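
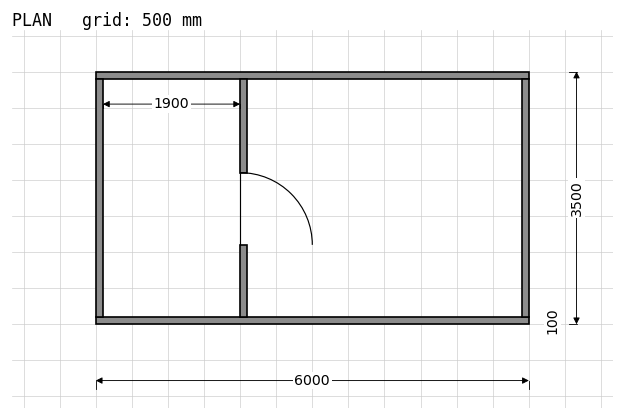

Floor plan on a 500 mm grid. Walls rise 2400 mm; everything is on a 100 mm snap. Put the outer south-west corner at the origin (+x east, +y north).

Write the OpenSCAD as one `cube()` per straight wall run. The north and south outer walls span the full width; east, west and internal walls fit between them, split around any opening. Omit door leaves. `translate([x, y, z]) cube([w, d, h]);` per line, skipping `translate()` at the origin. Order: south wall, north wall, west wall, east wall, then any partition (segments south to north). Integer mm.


cube([6000, 100, 2400]);
translate([0, 3400, 0]) cube([6000, 100, 2400]);
translate([0, 100, 0]) cube([100, 3300, 2400]);
translate([5900, 100, 0]) cube([100, 3300, 2400]);
translate([2000, 100, 0]) cube([100, 1000, 2400]);
translate([2000, 2100, 0]) cube([100, 1300, 2400]);


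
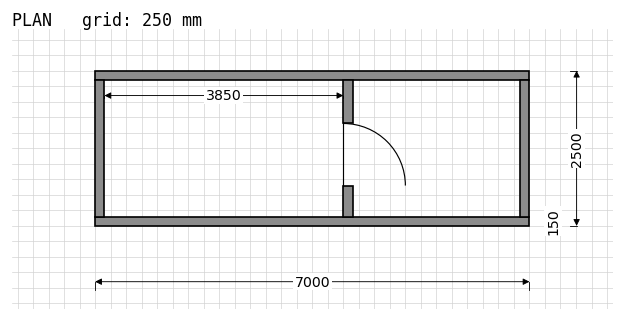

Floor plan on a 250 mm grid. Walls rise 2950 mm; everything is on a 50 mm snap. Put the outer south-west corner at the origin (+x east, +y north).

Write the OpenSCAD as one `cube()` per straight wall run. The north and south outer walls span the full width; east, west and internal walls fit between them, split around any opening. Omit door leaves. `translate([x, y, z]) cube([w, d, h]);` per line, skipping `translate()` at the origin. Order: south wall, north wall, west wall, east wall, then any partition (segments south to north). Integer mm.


cube([7000, 150, 2950]);
translate([0, 2350, 0]) cube([7000, 150, 2950]);
translate([0, 150, 0]) cube([150, 2200, 2950]);
translate([6850, 150, 0]) cube([150, 2200, 2950]);
translate([4000, 150, 0]) cube([150, 500, 2950]);
translate([4000, 1650, 0]) cube([150, 700, 2950]);


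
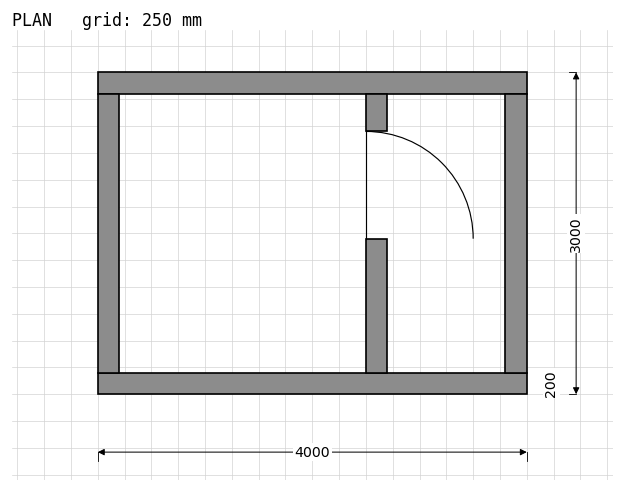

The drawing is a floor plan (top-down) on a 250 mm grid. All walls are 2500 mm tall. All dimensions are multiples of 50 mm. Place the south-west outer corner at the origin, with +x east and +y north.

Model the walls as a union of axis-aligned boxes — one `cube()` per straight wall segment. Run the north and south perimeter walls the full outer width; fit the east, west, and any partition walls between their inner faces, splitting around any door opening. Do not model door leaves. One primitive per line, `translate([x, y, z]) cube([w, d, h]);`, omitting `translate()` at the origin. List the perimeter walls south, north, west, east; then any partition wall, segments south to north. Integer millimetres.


cube([4000, 200, 2500]);
translate([0, 2800, 0]) cube([4000, 200, 2500]);
translate([0, 200, 0]) cube([200, 2600, 2500]);
translate([3800, 200, 0]) cube([200, 2600, 2500]);
translate([2500, 200, 0]) cube([200, 1250, 2500]);
translate([2500, 2450, 0]) cube([200, 350, 2500]);


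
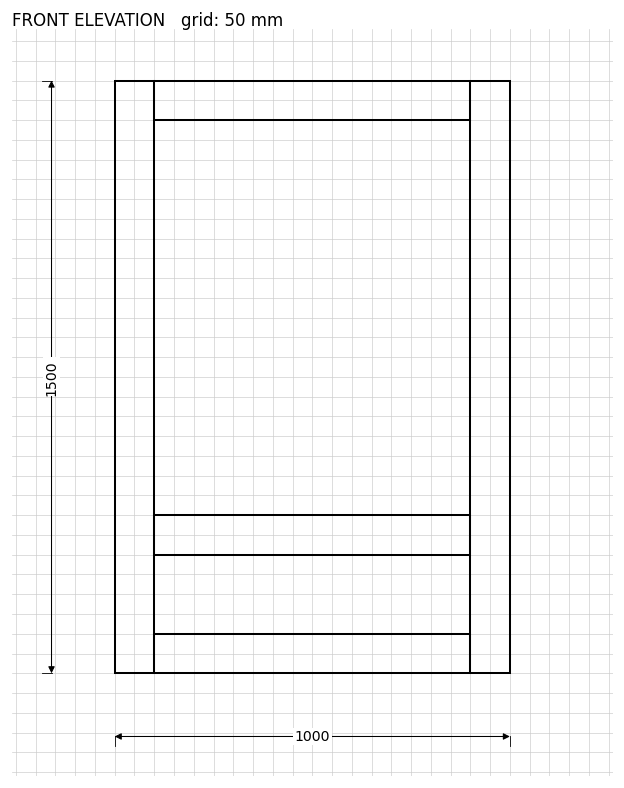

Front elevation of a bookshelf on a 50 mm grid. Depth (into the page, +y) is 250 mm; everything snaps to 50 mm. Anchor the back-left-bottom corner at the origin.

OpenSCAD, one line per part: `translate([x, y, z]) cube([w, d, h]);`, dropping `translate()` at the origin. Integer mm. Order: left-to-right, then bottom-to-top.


cube([100, 250, 1500]);
translate([100, 0, 0]) cube([800, 250, 100]);
translate([100, 0, 300]) cube([800, 250, 100]);
translate([100, 0, 1400]) cube([800, 250, 100]);
translate([900, 0, 0]) cube([100, 250, 1500]);


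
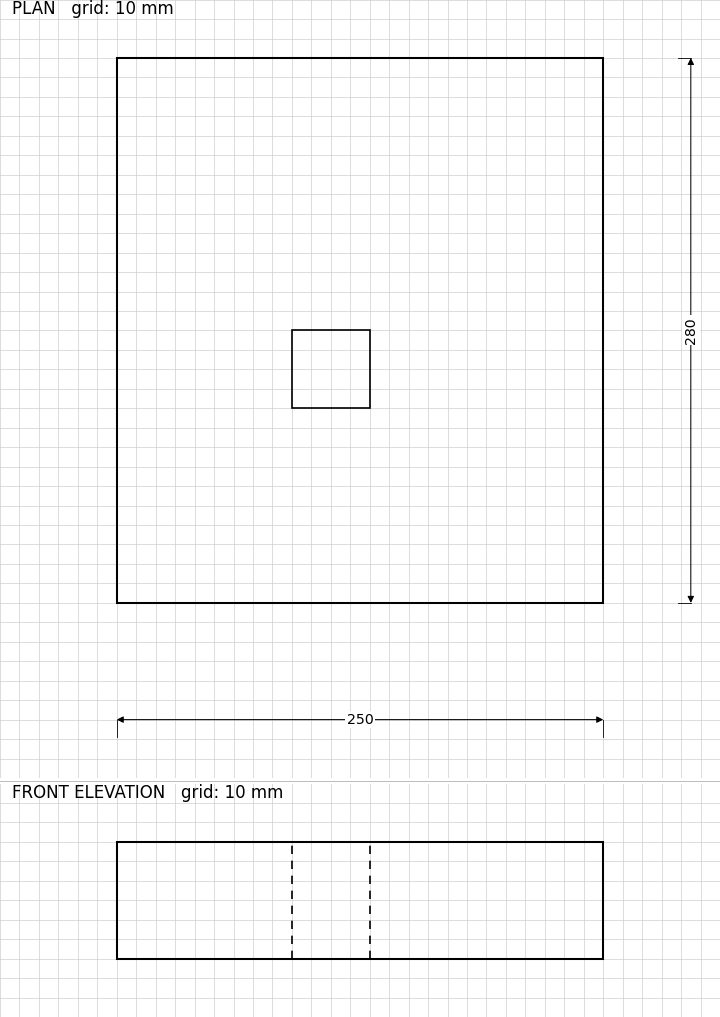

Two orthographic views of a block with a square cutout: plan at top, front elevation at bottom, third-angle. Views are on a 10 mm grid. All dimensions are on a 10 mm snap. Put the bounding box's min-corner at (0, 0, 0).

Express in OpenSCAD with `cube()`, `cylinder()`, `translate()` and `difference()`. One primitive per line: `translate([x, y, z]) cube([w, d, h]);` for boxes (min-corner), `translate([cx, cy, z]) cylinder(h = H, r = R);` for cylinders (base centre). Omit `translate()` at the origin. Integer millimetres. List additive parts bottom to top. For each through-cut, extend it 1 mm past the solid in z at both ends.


difference() {
  cube([250, 280, 60]);
  translate([90, 100, -1]) cube([40, 40, 62]);
}


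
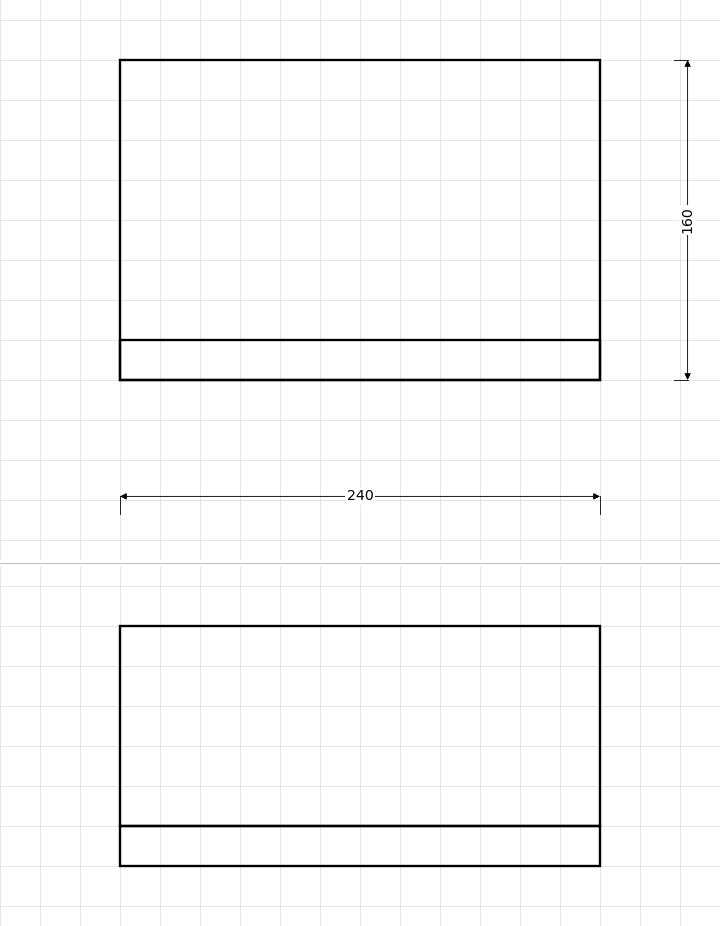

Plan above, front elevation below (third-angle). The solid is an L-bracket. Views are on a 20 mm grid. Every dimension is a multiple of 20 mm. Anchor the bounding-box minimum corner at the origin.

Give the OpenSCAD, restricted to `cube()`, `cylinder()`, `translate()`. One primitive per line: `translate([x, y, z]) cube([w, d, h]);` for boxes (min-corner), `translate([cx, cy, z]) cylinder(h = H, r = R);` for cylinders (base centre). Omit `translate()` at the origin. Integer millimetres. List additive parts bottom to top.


cube([240, 160, 20]);
translate([0, 0, 20]) cube([240, 20, 100]);


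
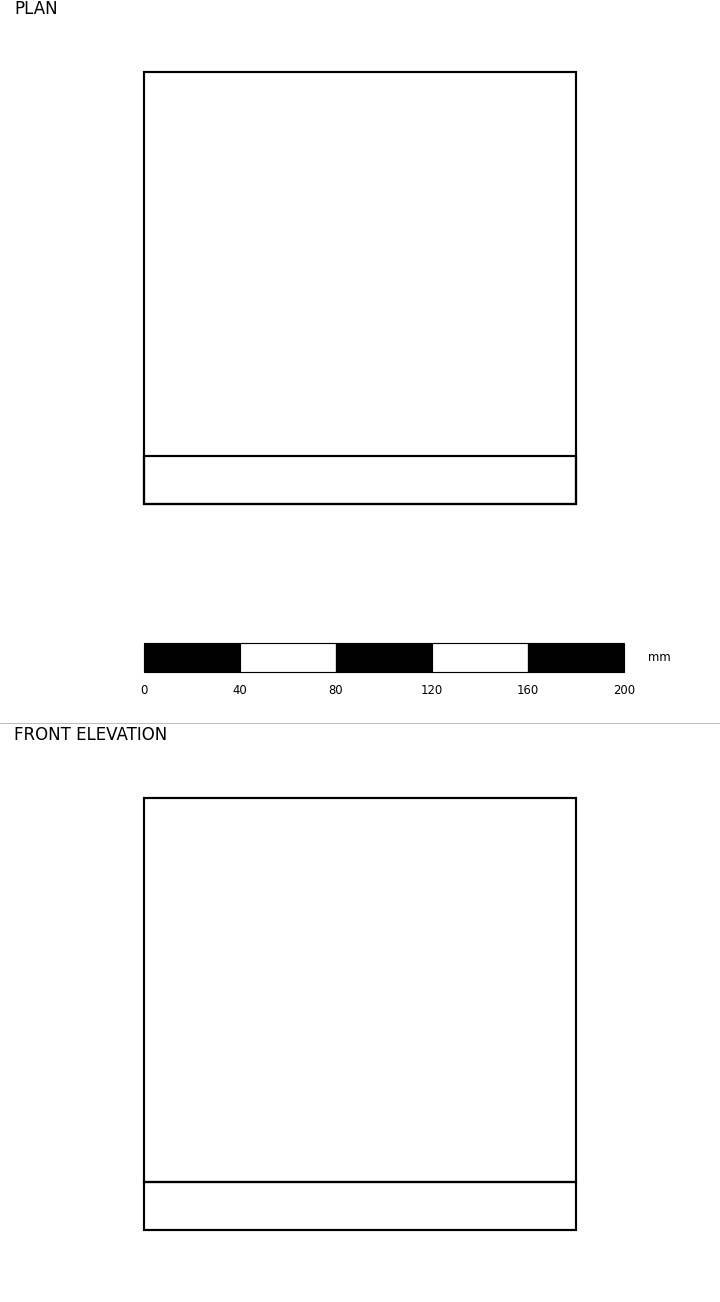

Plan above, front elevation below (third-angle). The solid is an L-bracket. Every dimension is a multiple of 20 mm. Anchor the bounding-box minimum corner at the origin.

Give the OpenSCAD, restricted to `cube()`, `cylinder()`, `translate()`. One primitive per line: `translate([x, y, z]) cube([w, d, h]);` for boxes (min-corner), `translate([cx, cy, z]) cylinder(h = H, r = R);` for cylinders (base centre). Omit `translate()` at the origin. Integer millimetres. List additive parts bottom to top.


cube([180, 180, 20]);
translate([0, 0, 20]) cube([180, 20, 160]);


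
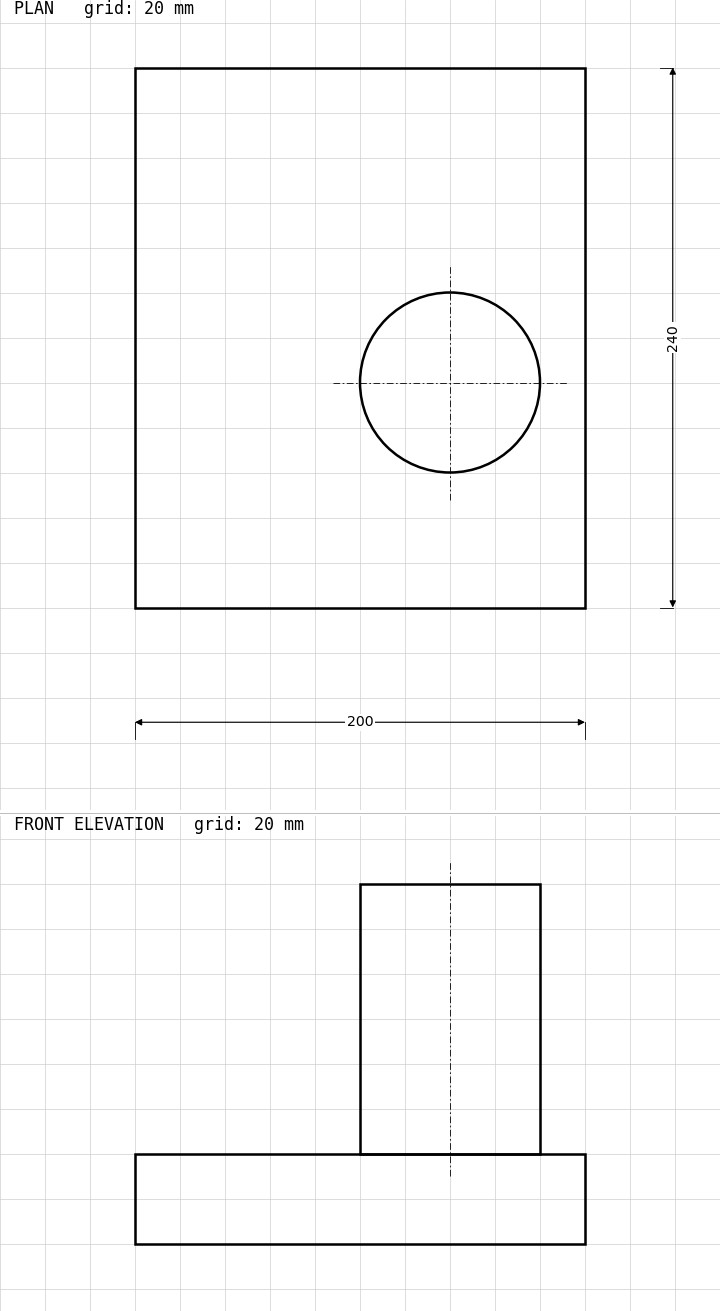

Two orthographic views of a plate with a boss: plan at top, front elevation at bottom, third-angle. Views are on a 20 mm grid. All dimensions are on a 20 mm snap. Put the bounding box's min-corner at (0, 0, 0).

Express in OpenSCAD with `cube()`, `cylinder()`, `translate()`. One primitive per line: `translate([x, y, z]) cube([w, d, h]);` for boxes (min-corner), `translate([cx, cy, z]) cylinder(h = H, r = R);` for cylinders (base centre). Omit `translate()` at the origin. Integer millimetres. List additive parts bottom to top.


cube([200, 240, 40]);
translate([140, 100, 40]) cylinder(h = 120, r = 40);


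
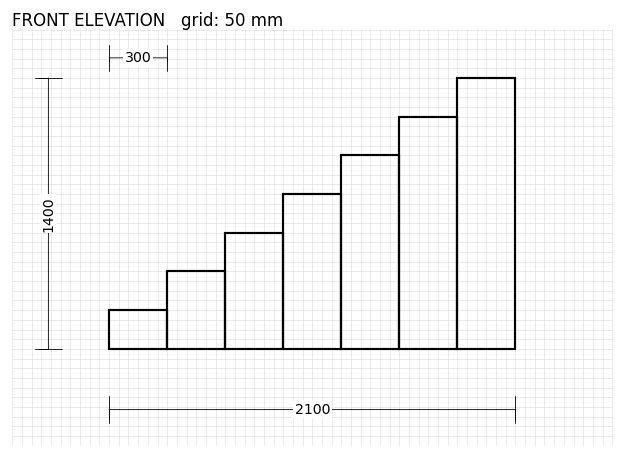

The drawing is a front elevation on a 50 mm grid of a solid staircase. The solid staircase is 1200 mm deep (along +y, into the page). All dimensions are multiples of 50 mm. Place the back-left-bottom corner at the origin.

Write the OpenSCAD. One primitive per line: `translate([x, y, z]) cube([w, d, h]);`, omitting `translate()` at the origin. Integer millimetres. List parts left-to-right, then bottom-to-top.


cube([300, 1200, 200]);
translate([300, 0, 0]) cube([300, 1200, 400]);
translate([600, 0, 0]) cube([300, 1200, 600]);
translate([900, 0, 0]) cube([300, 1200, 800]);
translate([1200, 0, 0]) cube([300, 1200, 1000]);
translate([1500, 0, 0]) cube([300, 1200, 1200]);
translate([1800, 0, 0]) cube([300, 1200, 1400]);


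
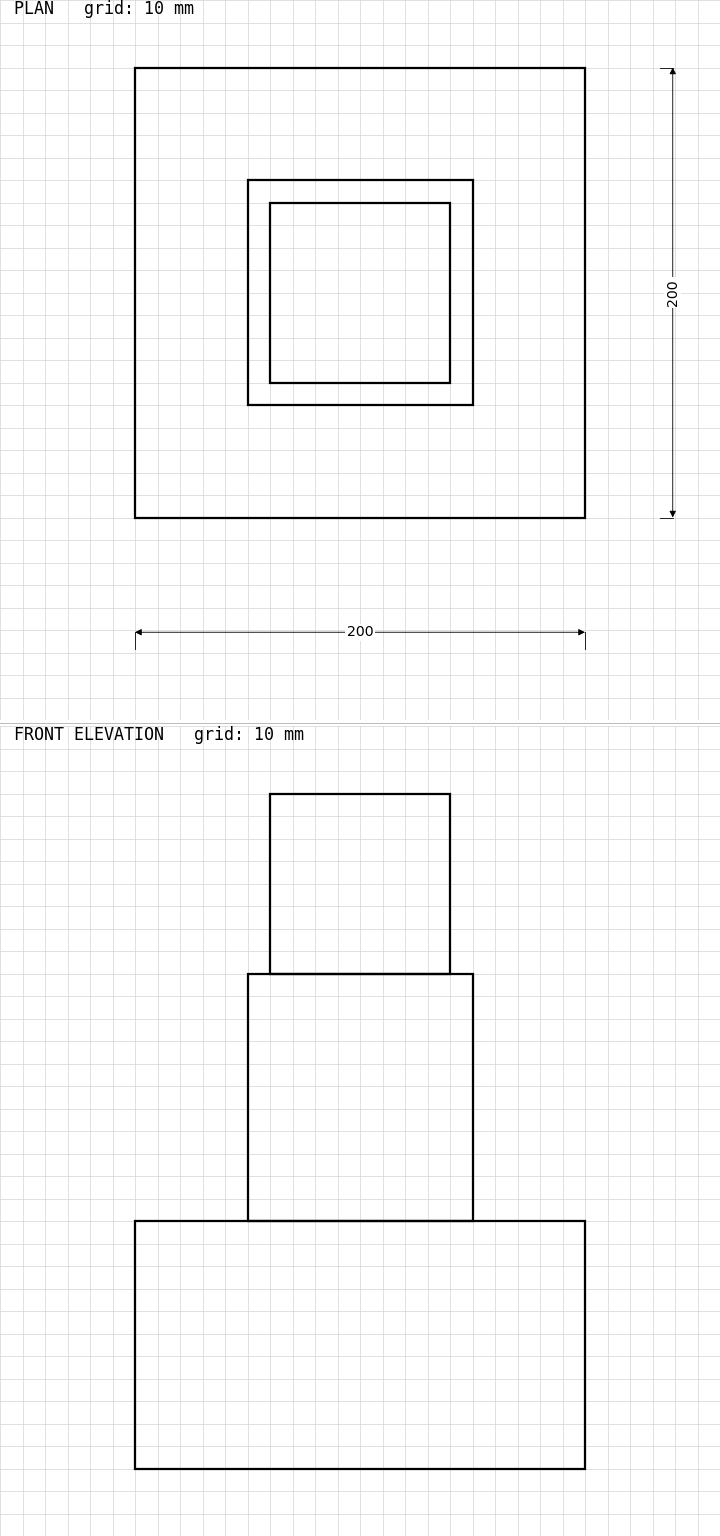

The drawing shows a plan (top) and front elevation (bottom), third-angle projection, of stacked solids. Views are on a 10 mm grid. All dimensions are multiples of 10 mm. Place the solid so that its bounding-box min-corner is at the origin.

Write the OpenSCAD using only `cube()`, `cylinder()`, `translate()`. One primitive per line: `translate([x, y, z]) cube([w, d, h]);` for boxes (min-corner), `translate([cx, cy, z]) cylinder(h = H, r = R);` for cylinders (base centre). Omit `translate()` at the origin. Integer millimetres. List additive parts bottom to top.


cube([200, 200, 110]);
translate([50, 50, 110]) cube([100, 100, 110]);
translate([60, 60, 220]) cube([80, 80, 80]);


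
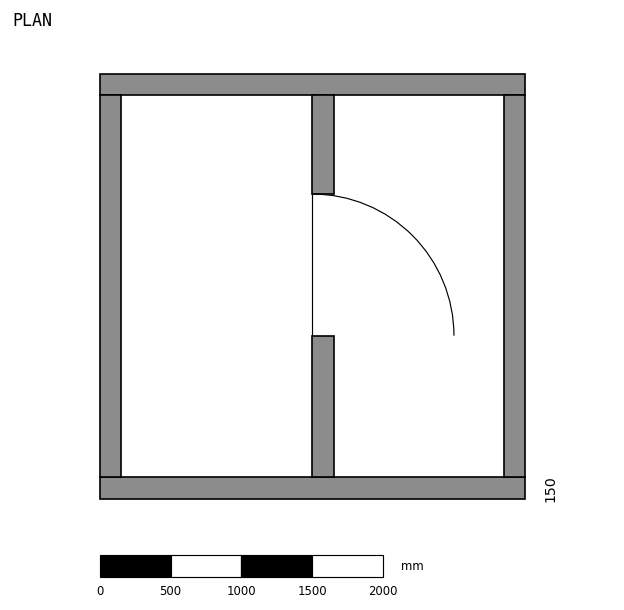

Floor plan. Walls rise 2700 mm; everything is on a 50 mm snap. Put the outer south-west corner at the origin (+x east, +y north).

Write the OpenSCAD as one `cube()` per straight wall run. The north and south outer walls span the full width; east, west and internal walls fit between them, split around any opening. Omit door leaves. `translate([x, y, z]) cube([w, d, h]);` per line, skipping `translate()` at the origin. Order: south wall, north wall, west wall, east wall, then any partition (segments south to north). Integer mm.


cube([3000, 150, 2700]);
translate([0, 2850, 0]) cube([3000, 150, 2700]);
translate([0, 150, 0]) cube([150, 2700, 2700]);
translate([2850, 150, 0]) cube([150, 2700, 2700]);
translate([1500, 150, 0]) cube([150, 1000, 2700]);
translate([1500, 2150, 0]) cube([150, 700, 2700]);


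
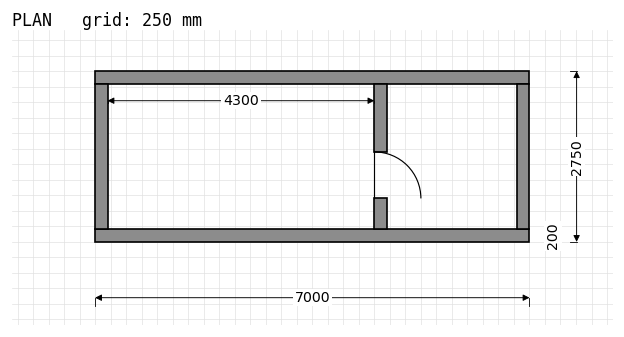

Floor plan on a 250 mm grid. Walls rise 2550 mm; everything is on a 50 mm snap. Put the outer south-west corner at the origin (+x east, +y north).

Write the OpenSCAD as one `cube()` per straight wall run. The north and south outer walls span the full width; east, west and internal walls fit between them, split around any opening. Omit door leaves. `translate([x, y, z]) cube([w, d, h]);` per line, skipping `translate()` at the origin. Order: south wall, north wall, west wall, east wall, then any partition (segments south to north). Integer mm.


cube([7000, 200, 2550]);
translate([0, 2550, 0]) cube([7000, 200, 2550]);
translate([0, 200, 0]) cube([200, 2350, 2550]);
translate([6800, 200, 0]) cube([200, 2350, 2550]);
translate([4500, 200, 0]) cube([200, 500, 2550]);
translate([4500, 1450, 0]) cube([200, 1100, 2550]);


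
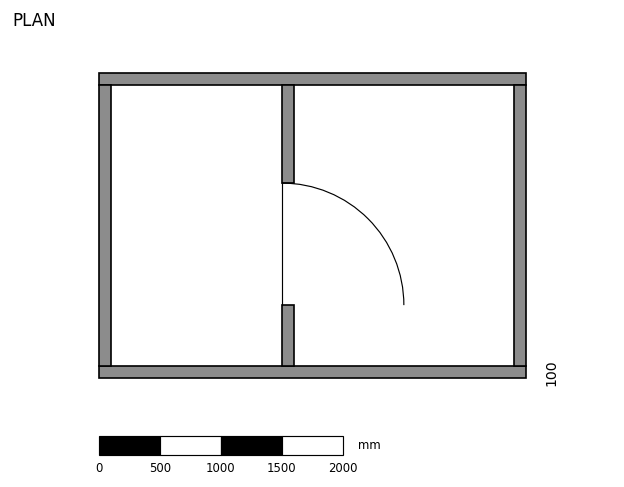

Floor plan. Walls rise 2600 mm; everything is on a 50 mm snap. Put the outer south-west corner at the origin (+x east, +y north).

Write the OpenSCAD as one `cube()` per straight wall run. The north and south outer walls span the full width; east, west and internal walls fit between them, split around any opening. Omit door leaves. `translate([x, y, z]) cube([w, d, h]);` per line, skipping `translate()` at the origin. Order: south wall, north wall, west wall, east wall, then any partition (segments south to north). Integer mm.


cube([3500, 100, 2600]);
translate([0, 2400, 0]) cube([3500, 100, 2600]);
translate([0, 100, 0]) cube([100, 2300, 2600]);
translate([3400, 100, 0]) cube([100, 2300, 2600]);
translate([1500, 100, 0]) cube([100, 500, 2600]);
translate([1500, 1600, 0]) cube([100, 800, 2600]);


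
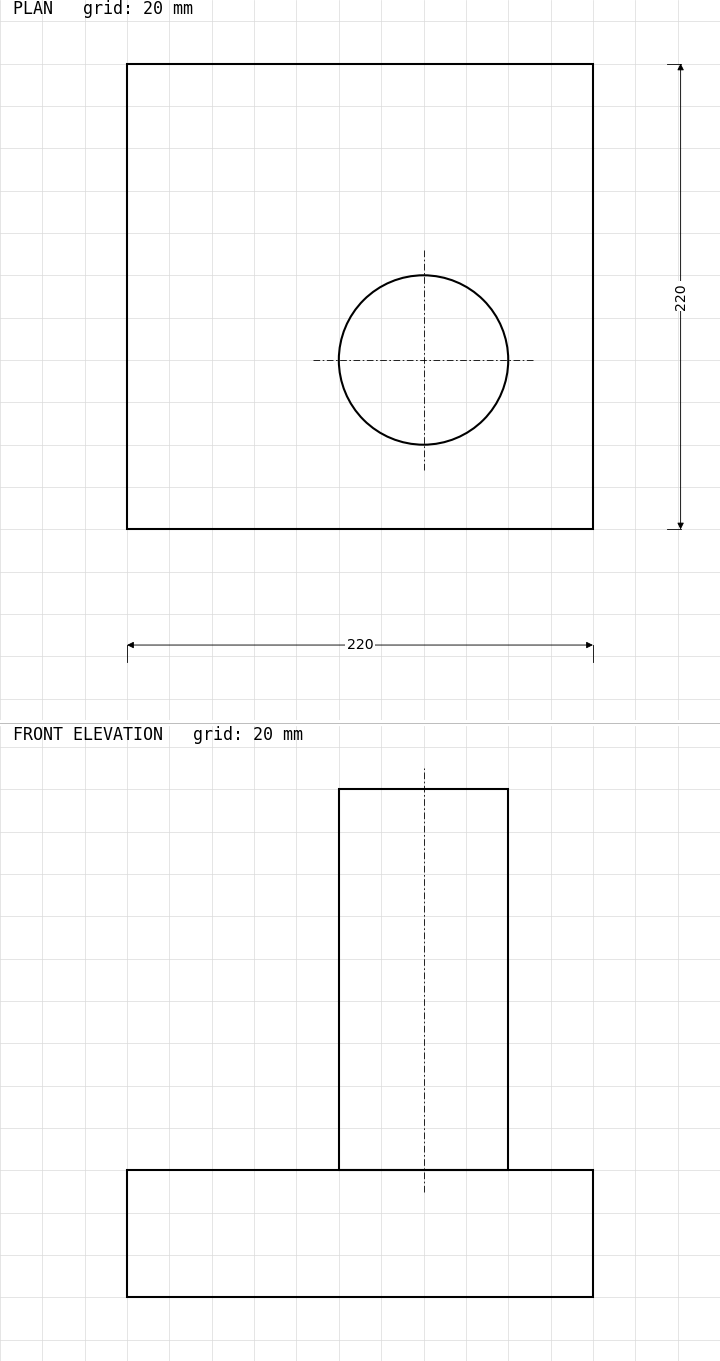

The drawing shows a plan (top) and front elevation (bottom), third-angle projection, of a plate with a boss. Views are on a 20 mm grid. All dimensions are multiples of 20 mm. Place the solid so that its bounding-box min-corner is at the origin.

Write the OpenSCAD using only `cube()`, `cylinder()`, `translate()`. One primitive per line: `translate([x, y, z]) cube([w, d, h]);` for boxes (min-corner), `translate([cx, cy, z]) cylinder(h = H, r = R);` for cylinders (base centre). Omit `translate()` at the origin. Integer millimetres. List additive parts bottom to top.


cube([220, 220, 60]);
translate([140, 80, 60]) cylinder(h = 180, r = 40);


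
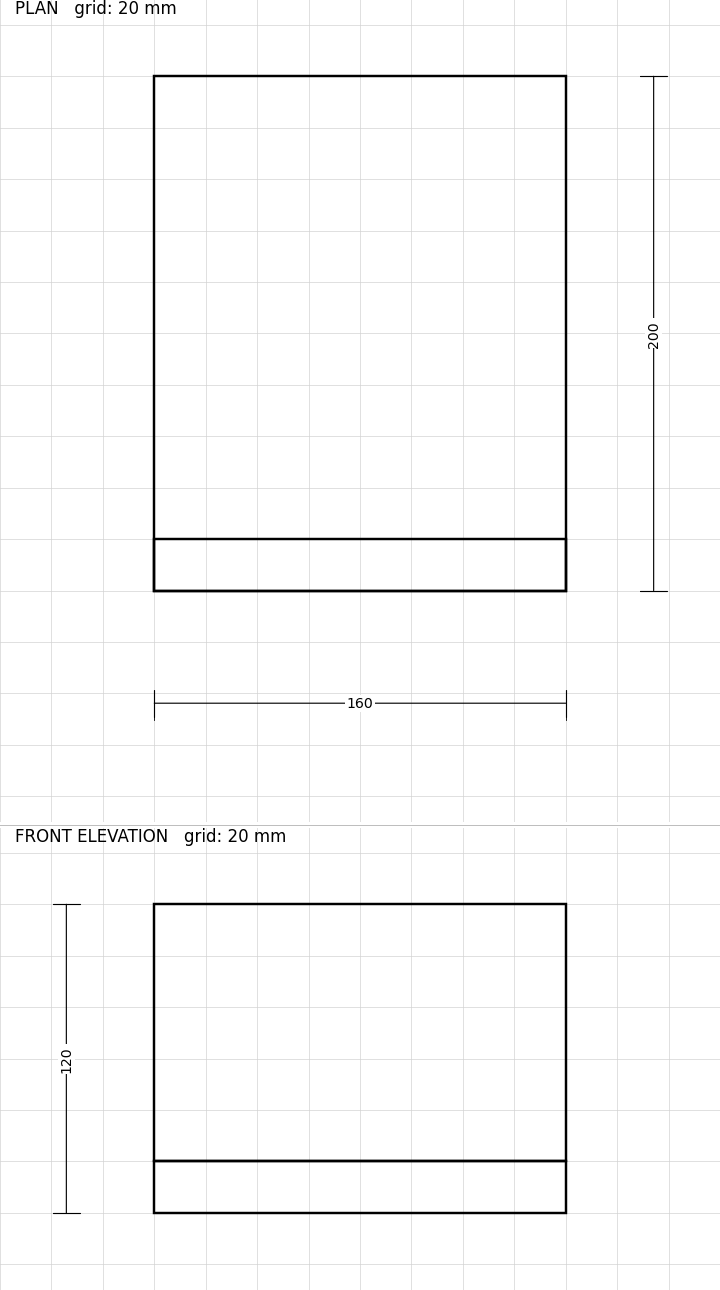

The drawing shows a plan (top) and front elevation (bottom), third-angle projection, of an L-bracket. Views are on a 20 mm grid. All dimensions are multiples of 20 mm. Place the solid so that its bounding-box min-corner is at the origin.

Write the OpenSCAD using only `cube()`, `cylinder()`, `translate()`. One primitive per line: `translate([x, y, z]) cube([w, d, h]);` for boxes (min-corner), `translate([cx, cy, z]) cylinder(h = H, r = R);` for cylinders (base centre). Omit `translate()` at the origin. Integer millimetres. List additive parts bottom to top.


cube([160, 200, 20]);
translate([0, 0, 20]) cube([160, 20, 100]);


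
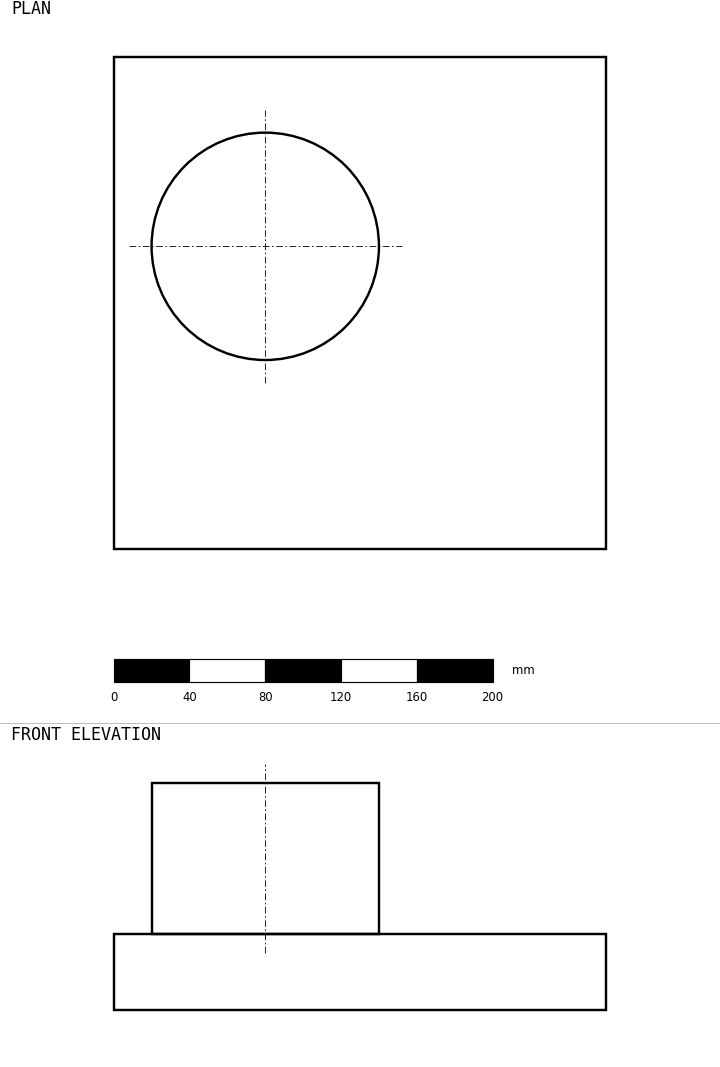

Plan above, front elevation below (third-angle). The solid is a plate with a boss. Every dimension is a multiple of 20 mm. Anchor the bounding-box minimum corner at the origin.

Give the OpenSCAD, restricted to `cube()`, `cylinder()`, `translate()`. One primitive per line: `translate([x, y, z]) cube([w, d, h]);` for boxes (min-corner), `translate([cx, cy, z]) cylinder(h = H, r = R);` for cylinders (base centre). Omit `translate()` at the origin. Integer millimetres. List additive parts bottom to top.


cube([260, 260, 40]);
translate([80, 160, 40]) cylinder(h = 80, r = 60);


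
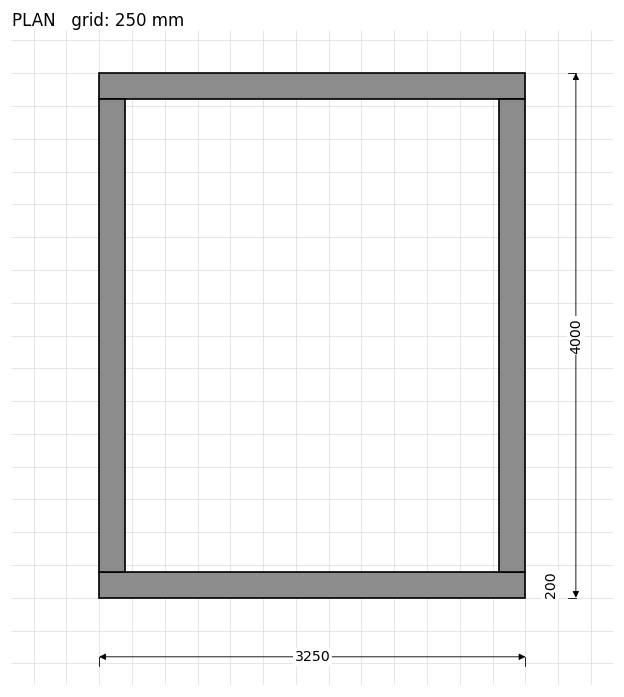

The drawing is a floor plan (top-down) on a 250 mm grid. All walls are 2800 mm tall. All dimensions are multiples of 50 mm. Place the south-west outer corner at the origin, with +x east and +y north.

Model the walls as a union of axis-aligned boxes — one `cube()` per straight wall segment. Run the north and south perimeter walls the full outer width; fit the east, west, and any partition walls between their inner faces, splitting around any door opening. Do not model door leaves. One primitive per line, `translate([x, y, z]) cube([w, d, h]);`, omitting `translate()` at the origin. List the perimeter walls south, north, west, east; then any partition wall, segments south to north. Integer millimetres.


cube([3250, 200, 2800]);
translate([0, 3800, 0]) cube([3250, 200, 2800]);
translate([0, 200, 0]) cube([200, 3600, 2800]);
translate([3050, 200, 0]) cube([200, 3600, 2800]);


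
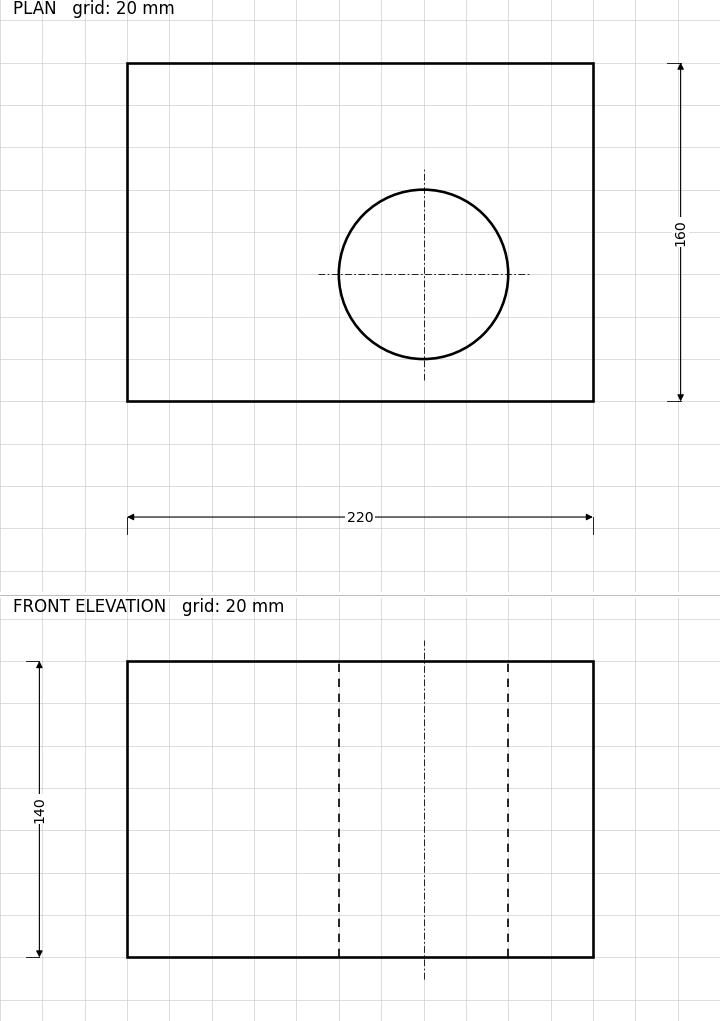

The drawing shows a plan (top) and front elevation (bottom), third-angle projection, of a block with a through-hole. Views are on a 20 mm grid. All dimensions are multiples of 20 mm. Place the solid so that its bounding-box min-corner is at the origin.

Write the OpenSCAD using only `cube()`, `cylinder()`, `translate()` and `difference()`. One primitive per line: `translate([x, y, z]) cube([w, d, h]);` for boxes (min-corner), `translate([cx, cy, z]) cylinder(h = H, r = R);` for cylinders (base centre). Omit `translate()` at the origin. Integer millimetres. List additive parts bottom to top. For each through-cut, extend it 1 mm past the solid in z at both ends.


difference() {
  cube([220, 160, 140]);
  translate([140, 60, -1]) cylinder(h = 142, r = 40);
}


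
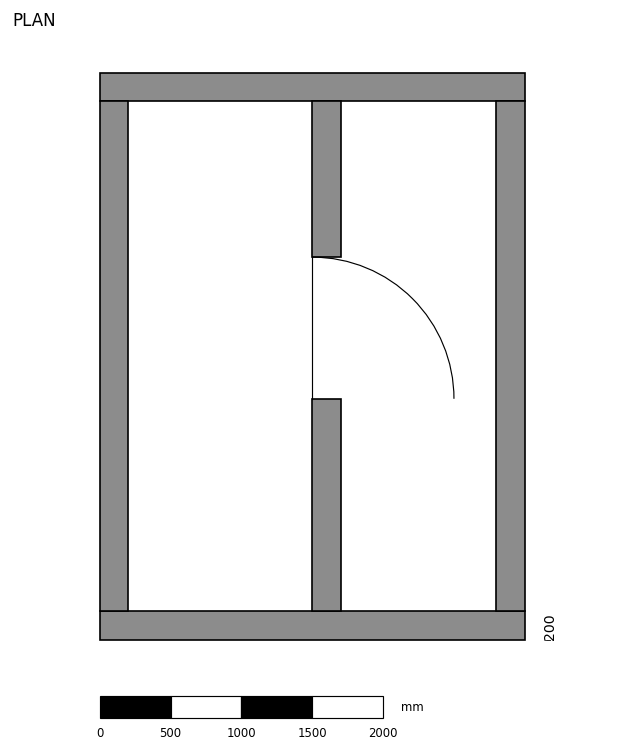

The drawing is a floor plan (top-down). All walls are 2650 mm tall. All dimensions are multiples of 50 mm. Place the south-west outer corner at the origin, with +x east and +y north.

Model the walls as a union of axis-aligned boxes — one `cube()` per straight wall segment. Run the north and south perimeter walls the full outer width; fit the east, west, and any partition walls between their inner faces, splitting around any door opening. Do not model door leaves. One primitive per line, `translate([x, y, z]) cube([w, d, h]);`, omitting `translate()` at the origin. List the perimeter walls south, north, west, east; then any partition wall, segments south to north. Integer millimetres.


cube([3000, 200, 2650]);
translate([0, 3800, 0]) cube([3000, 200, 2650]);
translate([0, 200, 0]) cube([200, 3600, 2650]);
translate([2800, 200, 0]) cube([200, 3600, 2650]);
translate([1500, 200, 0]) cube([200, 1500, 2650]);
translate([1500, 2700, 0]) cube([200, 1100, 2650]);


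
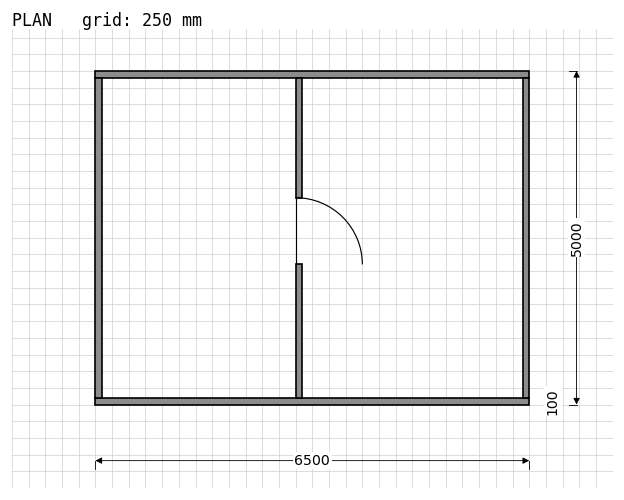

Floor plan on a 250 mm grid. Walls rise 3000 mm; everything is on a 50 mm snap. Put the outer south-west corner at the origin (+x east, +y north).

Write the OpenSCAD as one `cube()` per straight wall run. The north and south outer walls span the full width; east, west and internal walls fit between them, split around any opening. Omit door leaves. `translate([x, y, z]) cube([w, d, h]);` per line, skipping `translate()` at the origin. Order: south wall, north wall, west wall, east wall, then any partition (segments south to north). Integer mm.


cube([6500, 100, 3000]);
translate([0, 4900, 0]) cube([6500, 100, 3000]);
translate([0, 100, 0]) cube([100, 4800, 3000]);
translate([6400, 100, 0]) cube([100, 4800, 3000]);
translate([3000, 100, 0]) cube([100, 2000, 3000]);
translate([3000, 3100, 0]) cube([100, 1800, 3000]);


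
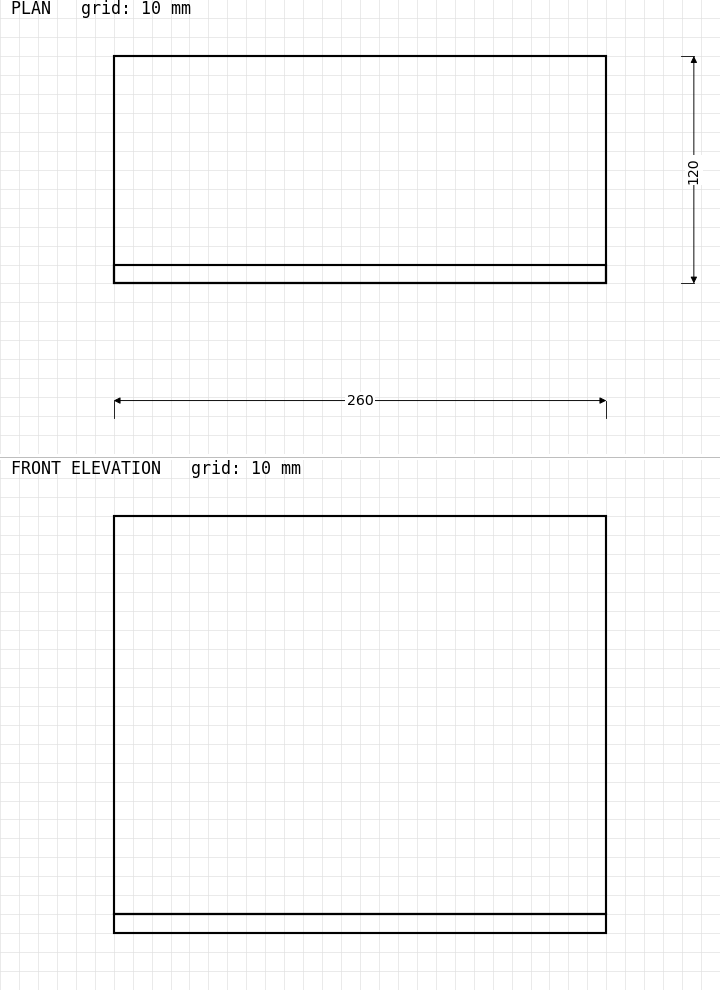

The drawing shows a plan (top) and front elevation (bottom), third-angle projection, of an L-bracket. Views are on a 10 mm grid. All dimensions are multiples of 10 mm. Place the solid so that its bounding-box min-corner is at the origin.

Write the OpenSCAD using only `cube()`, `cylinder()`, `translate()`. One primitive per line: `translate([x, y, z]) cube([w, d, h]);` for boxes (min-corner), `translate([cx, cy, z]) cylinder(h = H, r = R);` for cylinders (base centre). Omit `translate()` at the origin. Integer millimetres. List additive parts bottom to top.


cube([260, 120, 10]);
translate([0, 0, 10]) cube([260, 10, 210]);


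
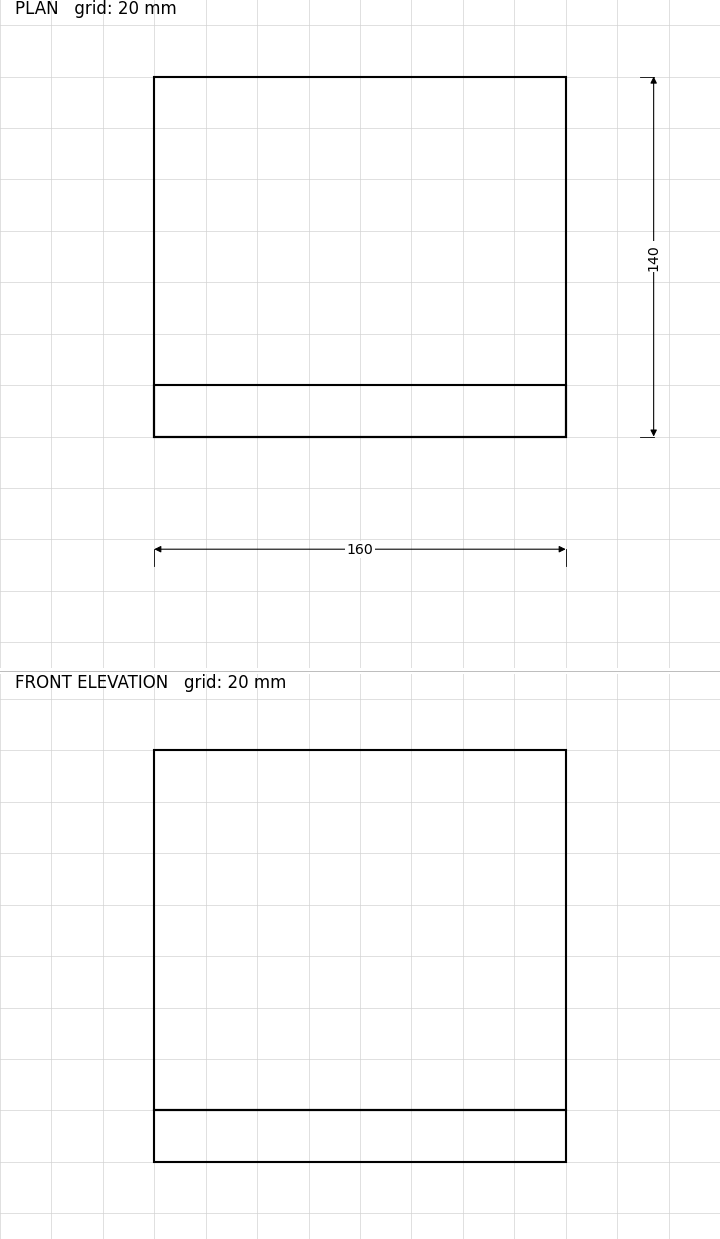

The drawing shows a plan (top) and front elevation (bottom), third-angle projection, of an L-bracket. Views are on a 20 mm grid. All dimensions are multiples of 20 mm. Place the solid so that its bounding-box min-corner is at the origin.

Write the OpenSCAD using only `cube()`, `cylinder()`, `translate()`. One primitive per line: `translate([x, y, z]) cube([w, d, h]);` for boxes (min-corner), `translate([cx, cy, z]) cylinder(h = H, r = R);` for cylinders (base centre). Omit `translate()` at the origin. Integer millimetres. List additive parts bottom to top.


cube([160, 140, 20]);
translate([0, 0, 20]) cube([160, 20, 140]);


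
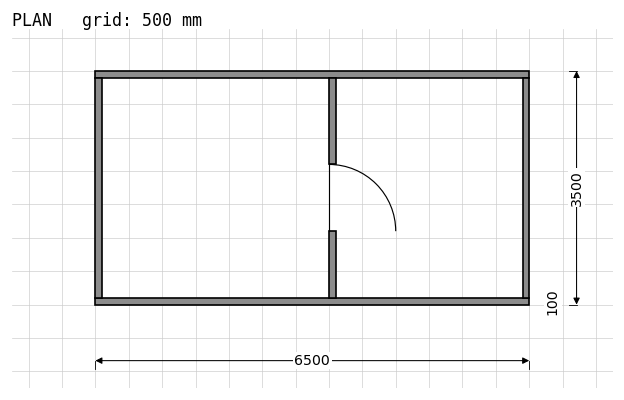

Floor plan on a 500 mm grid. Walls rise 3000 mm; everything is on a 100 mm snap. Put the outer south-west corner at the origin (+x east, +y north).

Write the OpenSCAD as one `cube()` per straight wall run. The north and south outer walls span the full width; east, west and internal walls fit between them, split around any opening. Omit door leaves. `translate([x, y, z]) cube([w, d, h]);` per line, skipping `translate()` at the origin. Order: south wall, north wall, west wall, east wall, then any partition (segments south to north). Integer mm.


cube([6500, 100, 3000]);
translate([0, 3400, 0]) cube([6500, 100, 3000]);
translate([0, 100, 0]) cube([100, 3300, 3000]);
translate([6400, 100, 0]) cube([100, 3300, 3000]);
translate([3500, 100, 0]) cube([100, 1000, 3000]);
translate([3500, 2100, 0]) cube([100, 1300, 3000]);


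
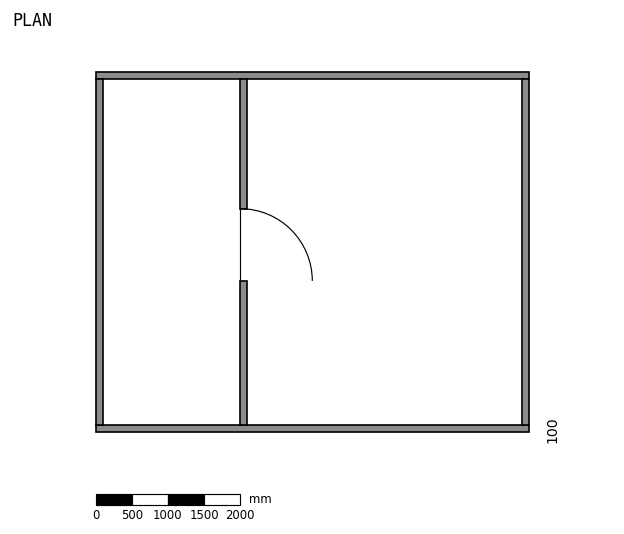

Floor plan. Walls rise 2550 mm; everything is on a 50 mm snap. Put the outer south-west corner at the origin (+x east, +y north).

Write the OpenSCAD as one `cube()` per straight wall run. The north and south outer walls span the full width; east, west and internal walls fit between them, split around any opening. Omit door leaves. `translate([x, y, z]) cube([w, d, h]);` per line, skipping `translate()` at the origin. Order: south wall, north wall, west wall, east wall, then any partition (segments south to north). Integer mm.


cube([6000, 100, 2550]);
translate([0, 4900, 0]) cube([6000, 100, 2550]);
translate([0, 100, 0]) cube([100, 4800, 2550]);
translate([5900, 100, 0]) cube([100, 4800, 2550]);
translate([2000, 100, 0]) cube([100, 2000, 2550]);
translate([2000, 3100, 0]) cube([100, 1800, 2550]);


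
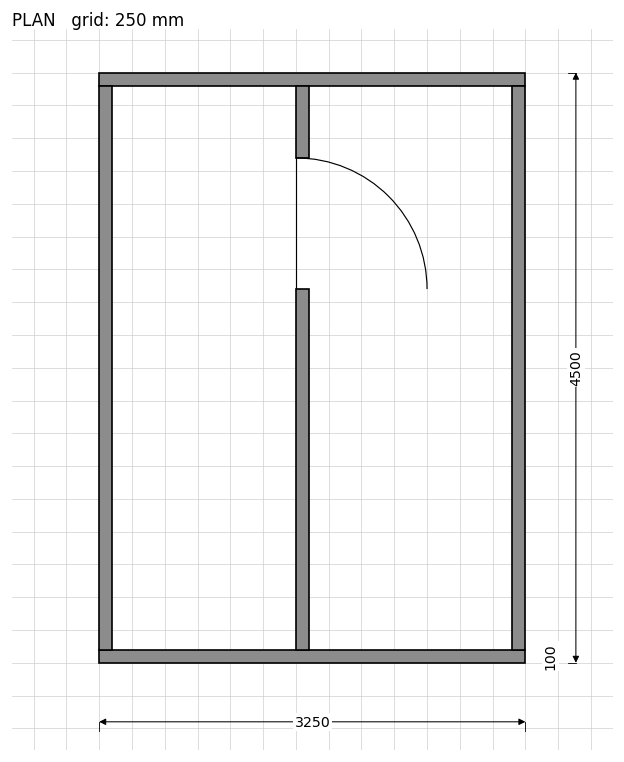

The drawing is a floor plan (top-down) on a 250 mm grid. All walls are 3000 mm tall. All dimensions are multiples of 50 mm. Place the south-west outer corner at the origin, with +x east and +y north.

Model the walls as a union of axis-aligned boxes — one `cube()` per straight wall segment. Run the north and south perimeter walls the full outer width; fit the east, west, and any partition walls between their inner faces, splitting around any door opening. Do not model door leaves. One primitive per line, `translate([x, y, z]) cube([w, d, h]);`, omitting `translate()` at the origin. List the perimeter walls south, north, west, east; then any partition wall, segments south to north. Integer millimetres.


cube([3250, 100, 3000]);
translate([0, 4400, 0]) cube([3250, 100, 3000]);
translate([0, 100, 0]) cube([100, 4300, 3000]);
translate([3150, 100, 0]) cube([100, 4300, 3000]);
translate([1500, 100, 0]) cube([100, 2750, 3000]);
translate([1500, 3850, 0]) cube([100, 550, 3000]);


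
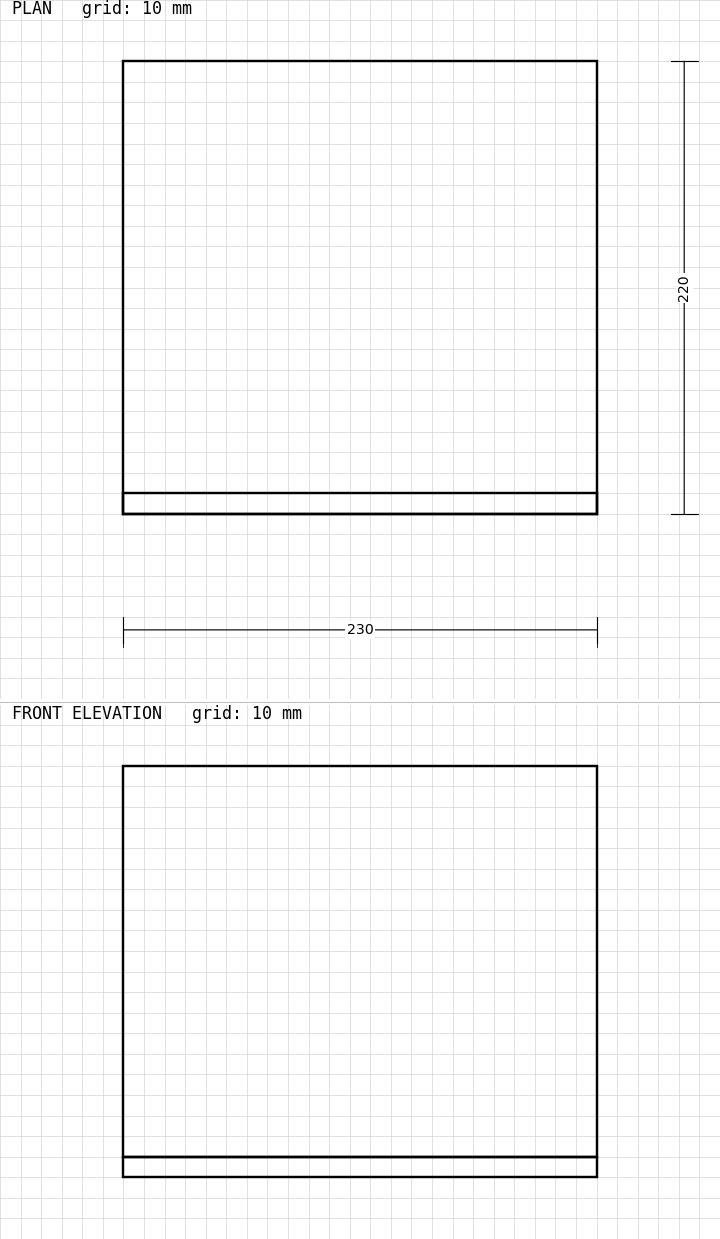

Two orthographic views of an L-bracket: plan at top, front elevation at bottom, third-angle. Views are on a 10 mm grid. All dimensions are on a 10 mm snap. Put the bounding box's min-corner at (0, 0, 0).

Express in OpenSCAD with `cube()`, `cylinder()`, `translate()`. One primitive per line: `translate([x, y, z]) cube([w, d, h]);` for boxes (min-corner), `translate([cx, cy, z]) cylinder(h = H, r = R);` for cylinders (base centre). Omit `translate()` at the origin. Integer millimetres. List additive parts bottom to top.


cube([230, 220, 10]);
translate([0, 0, 10]) cube([230, 10, 190]);


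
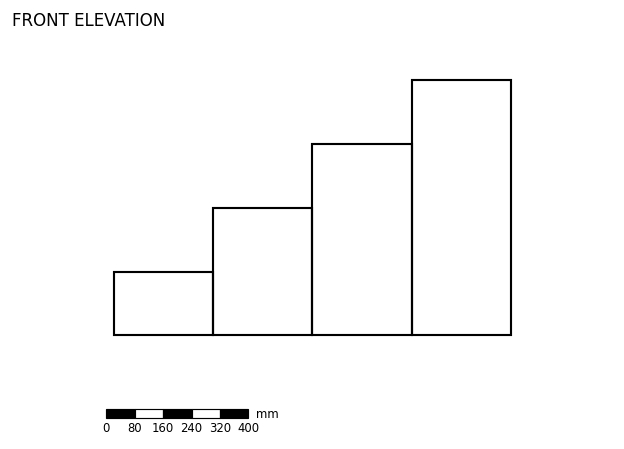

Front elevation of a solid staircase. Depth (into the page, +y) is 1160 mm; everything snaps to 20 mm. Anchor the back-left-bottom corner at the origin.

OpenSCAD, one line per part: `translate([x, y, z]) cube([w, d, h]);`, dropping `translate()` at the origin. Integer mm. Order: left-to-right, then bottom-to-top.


cube([280, 1160, 180]);
translate([280, 0, 0]) cube([280, 1160, 360]);
translate([560, 0, 0]) cube([280, 1160, 540]);
translate([840, 0, 0]) cube([280, 1160, 720]);


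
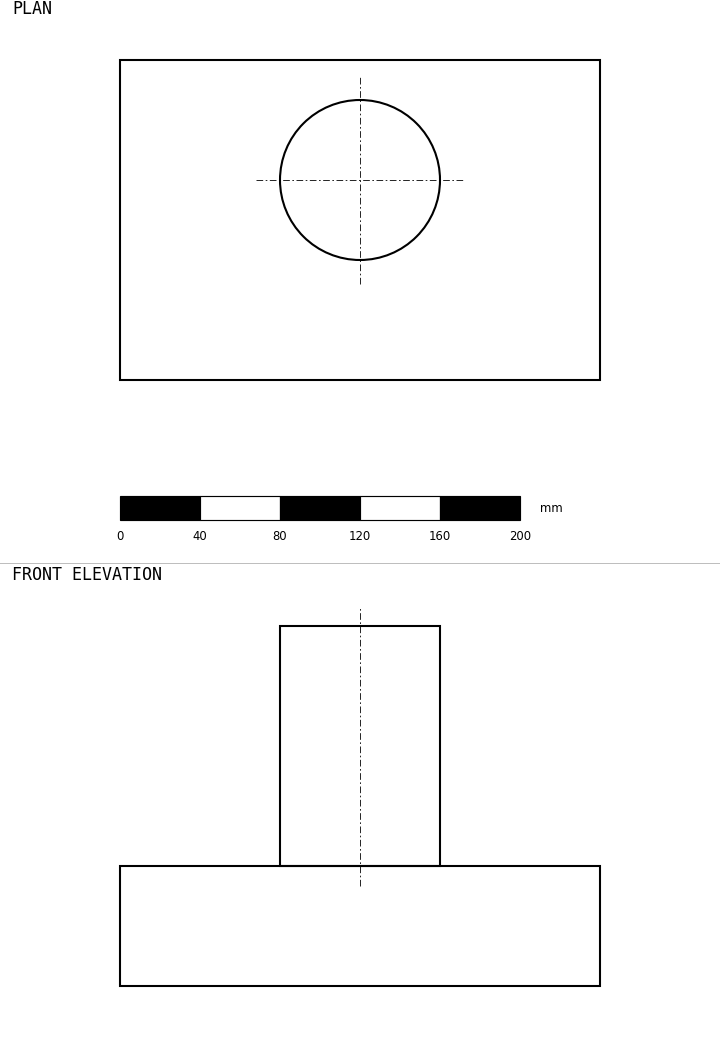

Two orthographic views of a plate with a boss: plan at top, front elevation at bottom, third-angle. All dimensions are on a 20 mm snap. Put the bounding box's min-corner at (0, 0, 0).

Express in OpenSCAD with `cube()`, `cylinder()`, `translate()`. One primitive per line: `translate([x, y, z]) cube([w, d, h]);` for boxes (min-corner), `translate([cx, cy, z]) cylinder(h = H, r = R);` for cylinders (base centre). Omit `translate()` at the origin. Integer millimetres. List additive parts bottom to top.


cube([240, 160, 60]);
translate([120, 100, 60]) cylinder(h = 120, r = 40);


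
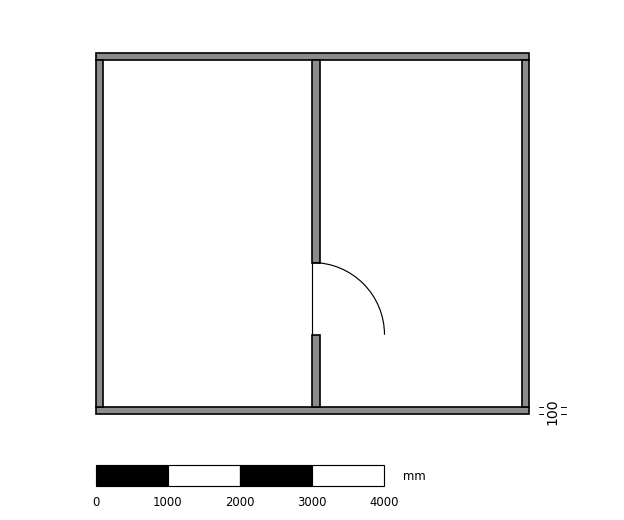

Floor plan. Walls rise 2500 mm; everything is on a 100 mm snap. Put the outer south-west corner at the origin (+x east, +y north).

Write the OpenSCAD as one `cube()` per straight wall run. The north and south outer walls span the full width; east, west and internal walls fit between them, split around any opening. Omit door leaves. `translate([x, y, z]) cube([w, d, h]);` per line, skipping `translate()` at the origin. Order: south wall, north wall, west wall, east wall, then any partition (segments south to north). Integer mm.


cube([6000, 100, 2500]);
translate([0, 4900, 0]) cube([6000, 100, 2500]);
translate([0, 100, 0]) cube([100, 4800, 2500]);
translate([5900, 100, 0]) cube([100, 4800, 2500]);
translate([3000, 100, 0]) cube([100, 1000, 2500]);
translate([3000, 2100, 0]) cube([100, 2800, 2500]);


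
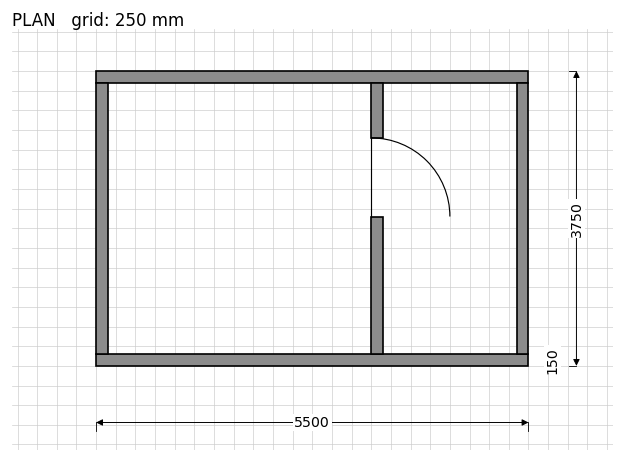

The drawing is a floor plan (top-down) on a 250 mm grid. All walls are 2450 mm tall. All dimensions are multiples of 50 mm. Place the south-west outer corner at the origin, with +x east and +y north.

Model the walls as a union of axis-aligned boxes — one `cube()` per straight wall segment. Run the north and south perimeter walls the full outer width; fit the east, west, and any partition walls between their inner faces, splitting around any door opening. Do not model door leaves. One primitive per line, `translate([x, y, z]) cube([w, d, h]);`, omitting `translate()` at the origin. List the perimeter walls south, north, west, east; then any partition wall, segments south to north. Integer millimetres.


cube([5500, 150, 2450]);
translate([0, 3600, 0]) cube([5500, 150, 2450]);
translate([0, 150, 0]) cube([150, 3450, 2450]);
translate([5350, 150, 0]) cube([150, 3450, 2450]);
translate([3500, 150, 0]) cube([150, 1750, 2450]);
translate([3500, 2900, 0]) cube([150, 700, 2450]);


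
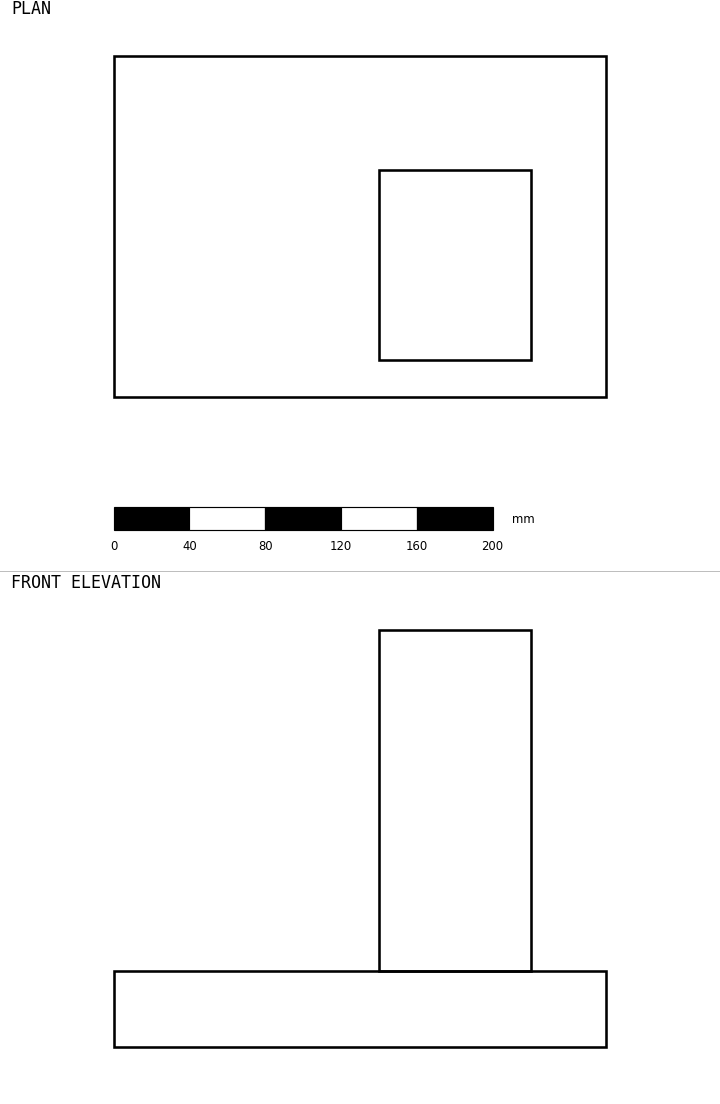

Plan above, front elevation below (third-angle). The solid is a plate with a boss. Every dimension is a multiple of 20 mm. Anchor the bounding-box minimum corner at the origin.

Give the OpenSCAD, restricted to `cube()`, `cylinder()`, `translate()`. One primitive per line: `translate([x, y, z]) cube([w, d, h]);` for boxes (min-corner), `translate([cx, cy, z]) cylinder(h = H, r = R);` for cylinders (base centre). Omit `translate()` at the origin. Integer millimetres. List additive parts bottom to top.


cube([260, 180, 40]);
translate([140, 20, 40]) cube([80, 100, 180]);


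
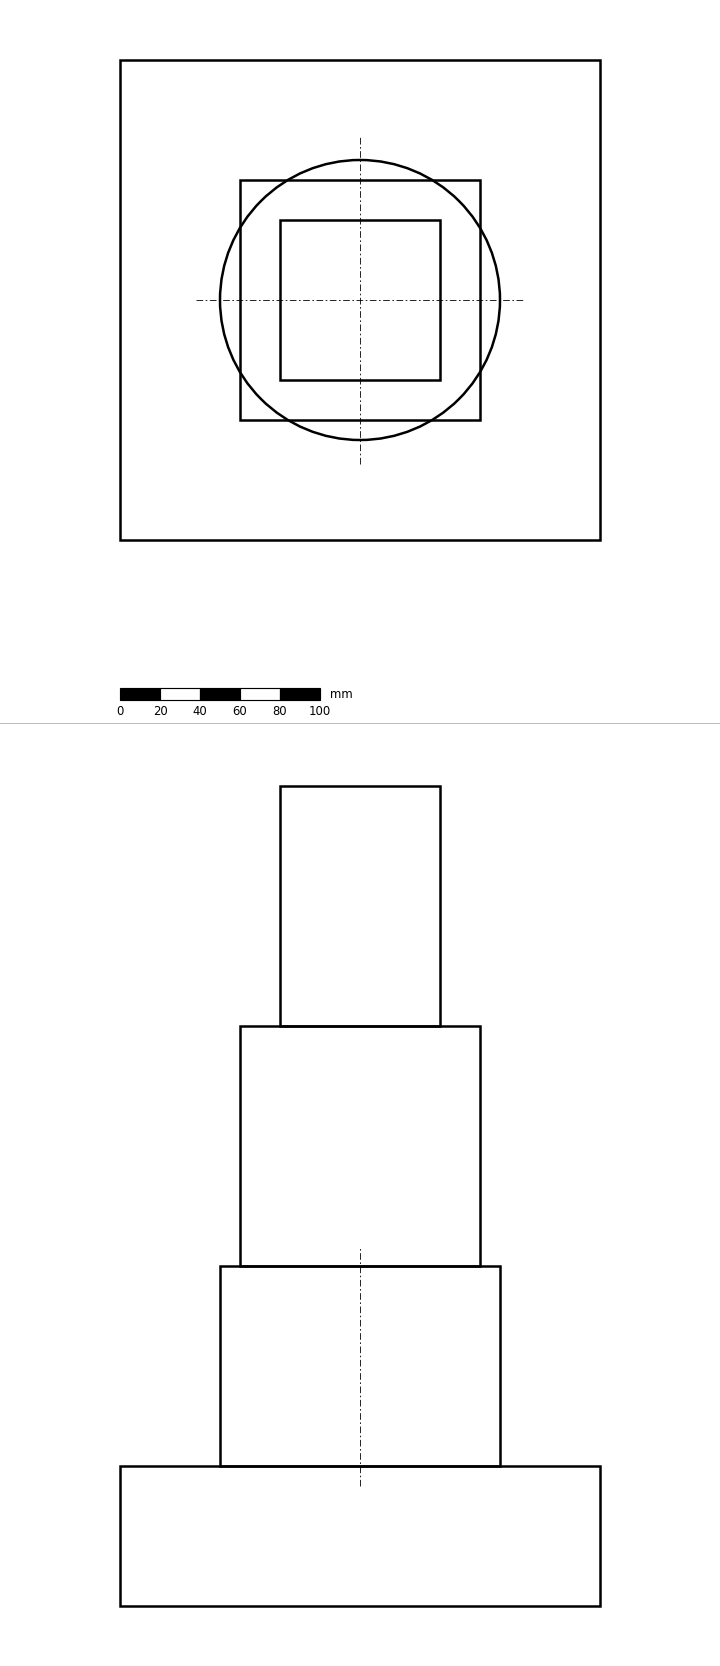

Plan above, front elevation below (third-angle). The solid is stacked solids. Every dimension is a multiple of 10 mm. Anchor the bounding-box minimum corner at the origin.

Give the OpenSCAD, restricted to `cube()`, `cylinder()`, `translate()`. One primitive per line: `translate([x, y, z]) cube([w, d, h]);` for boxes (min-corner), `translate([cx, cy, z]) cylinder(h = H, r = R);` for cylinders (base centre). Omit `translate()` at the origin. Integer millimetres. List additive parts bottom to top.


cube([240, 240, 70]);
translate([120, 120, 70]) cylinder(h = 100, r = 70);
translate([60, 60, 170]) cube([120, 120, 120]);
translate([80, 80, 290]) cube([80, 80, 120]);


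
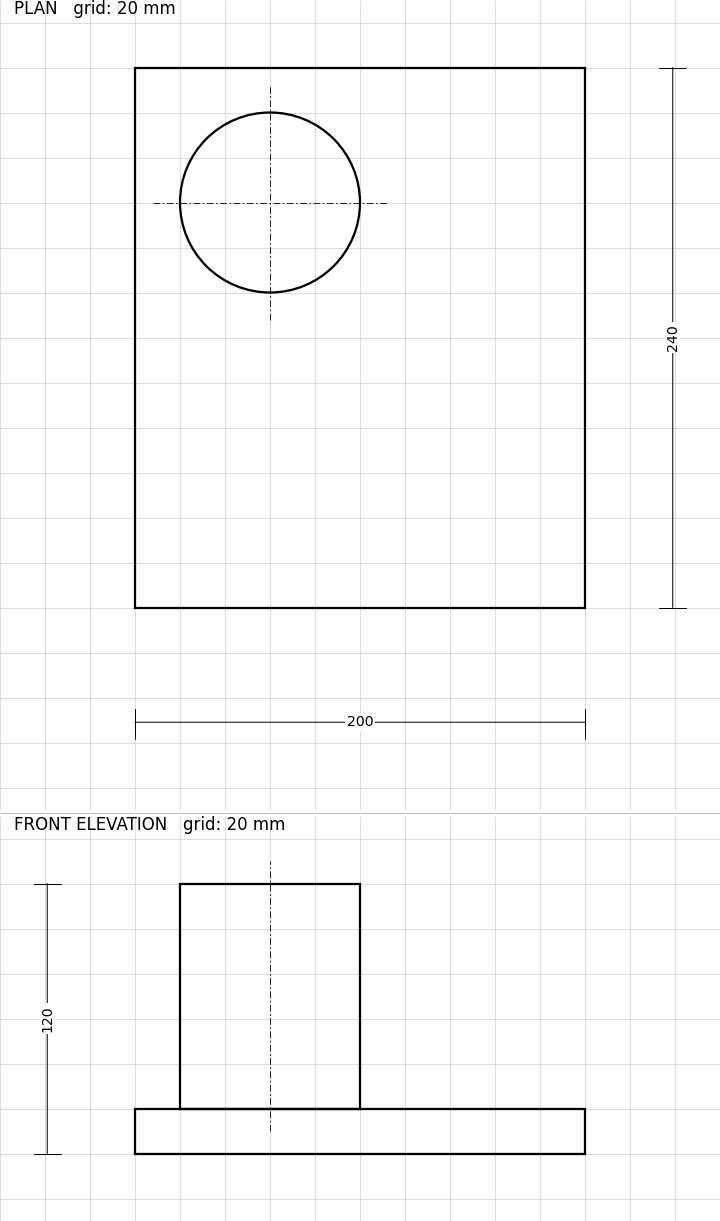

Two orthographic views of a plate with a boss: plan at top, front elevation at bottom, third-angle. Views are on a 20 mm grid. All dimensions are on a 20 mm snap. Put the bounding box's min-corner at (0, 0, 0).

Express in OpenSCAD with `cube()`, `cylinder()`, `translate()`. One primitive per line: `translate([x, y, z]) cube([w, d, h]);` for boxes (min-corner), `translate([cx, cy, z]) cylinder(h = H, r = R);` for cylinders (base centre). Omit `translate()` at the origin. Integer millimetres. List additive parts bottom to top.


cube([200, 240, 20]);
translate([60, 180, 20]) cylinder(h = 100, r = 40);


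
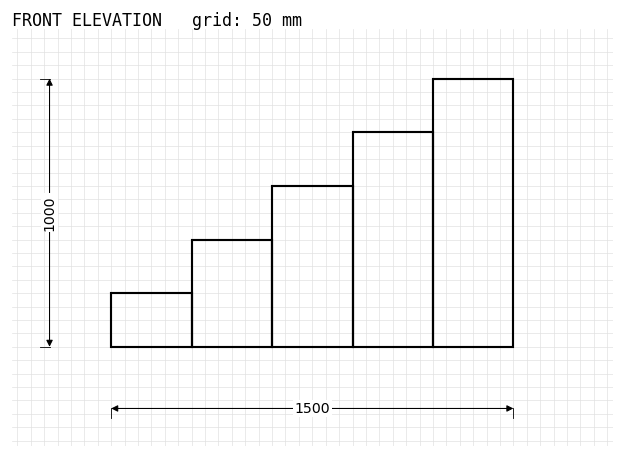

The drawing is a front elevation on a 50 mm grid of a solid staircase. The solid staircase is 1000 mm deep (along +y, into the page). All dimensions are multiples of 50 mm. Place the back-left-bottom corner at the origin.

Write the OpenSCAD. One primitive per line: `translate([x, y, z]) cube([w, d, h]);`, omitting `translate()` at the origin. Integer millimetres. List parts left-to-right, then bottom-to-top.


cube([300, 1000, 200]);
translate([300, 0, 0]) cube([300, 1000, 400]);
translate([600, 0, 0]) cube([300, 1000, 600]);
translate([900, 0, 0]) cube([300, 1000, 800]);
translate([1200, 0, 0]) cube([300, 1000, 1000]);


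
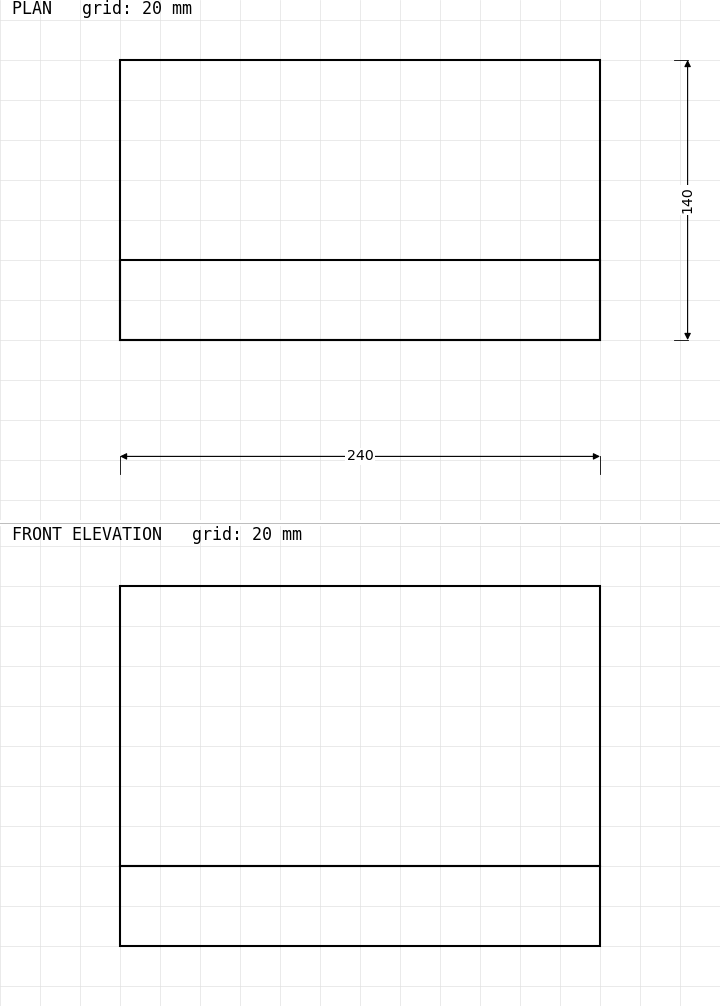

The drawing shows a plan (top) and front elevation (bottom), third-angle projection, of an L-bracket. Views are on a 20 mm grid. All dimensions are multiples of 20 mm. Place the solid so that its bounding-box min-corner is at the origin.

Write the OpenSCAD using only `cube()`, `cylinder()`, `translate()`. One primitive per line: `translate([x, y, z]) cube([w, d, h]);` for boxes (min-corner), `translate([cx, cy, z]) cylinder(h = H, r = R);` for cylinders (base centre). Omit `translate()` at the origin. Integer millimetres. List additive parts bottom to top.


cube([240, 140, 40]);
translate([0, 0, 40]) cube([240, 40, 140]);


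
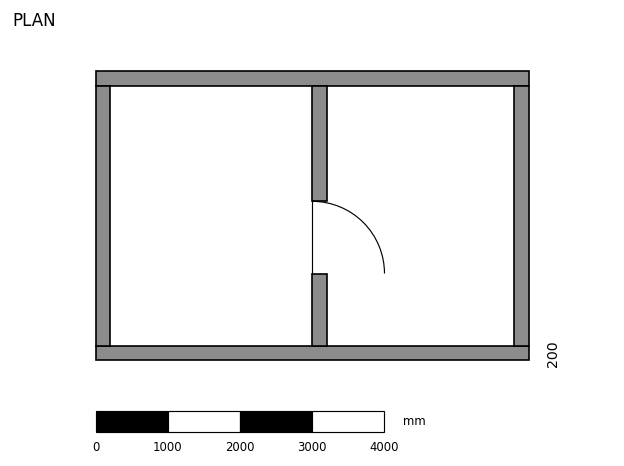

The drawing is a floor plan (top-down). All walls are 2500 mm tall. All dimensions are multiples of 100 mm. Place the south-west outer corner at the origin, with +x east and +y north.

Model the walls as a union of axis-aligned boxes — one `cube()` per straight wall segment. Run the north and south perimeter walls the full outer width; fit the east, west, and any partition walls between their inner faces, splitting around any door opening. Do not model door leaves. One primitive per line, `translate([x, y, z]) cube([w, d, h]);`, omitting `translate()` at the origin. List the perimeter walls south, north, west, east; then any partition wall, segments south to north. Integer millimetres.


cube([6000, 200, 2500]);
translate([0, 3800, 0]) cube([6000, 200, 2500]);
translate([0, 200, 0]) cube([200, 3600, 2500]);
translate([5800, 200, 0]) cube([200, 3600, 2500]);
translate([3000, 200, 0]) cube([200, 1000, 2500]);
translate([3000, 2200, 0]) cube([200, 1600, 2500]);


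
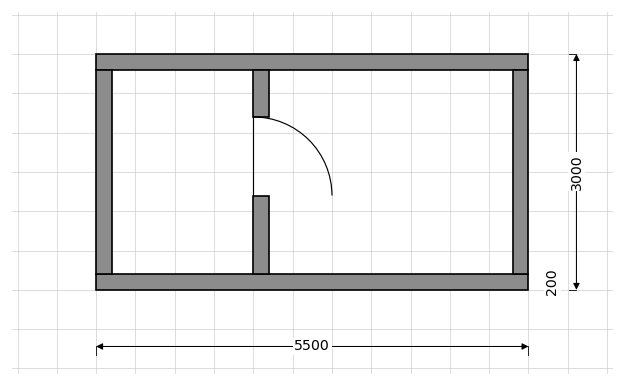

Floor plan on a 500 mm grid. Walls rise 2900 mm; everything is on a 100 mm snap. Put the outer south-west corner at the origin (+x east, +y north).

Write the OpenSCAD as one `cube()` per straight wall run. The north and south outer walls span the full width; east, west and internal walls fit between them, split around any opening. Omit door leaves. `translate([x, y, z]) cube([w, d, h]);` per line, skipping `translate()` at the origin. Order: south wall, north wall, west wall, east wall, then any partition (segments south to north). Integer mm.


cube([5500, 200, 2900]);
translate([0, 2800, 0]) cube([5500, 200, 2900]);
translate([0, 200, 0]) cube([200, 2600, 2900]);
translate([5300, 200, 0]) cube([200, 2600, 2900]);
translate([2000, 200, 0]) cube([200, 1000, 2900]);
translate([2000, 2200, 0]) cube([200, 600, 2900]);


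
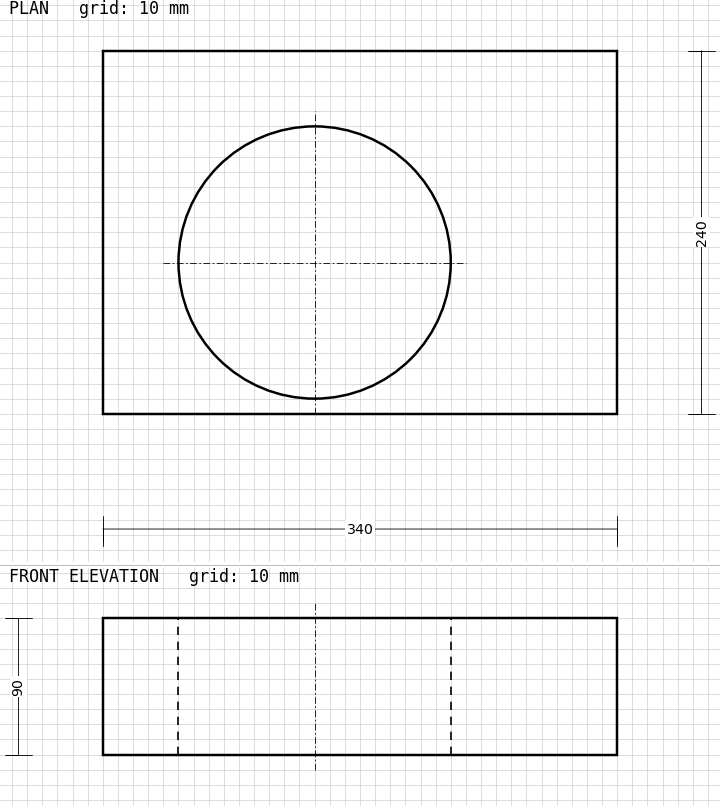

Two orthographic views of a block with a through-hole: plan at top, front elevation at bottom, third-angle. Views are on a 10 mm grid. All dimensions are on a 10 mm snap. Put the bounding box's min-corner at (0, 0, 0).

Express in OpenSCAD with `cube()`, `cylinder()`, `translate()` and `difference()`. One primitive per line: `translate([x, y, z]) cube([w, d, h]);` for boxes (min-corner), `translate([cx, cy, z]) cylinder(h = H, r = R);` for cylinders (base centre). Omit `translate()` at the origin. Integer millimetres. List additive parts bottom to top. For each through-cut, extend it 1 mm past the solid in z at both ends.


difference() {
  cube([340, 240, 90]);
  translate([140, 100, -1]) cylinder(h = 92, r = 90);
}
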